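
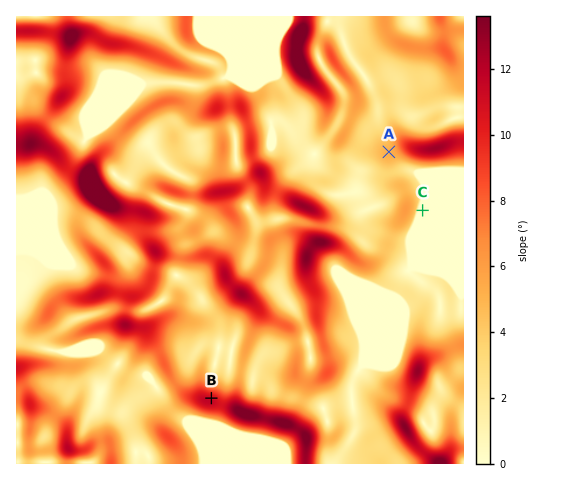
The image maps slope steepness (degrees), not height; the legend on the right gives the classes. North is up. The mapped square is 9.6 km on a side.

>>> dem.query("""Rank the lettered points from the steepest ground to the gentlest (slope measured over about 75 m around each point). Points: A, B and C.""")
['B', 'A', 'C']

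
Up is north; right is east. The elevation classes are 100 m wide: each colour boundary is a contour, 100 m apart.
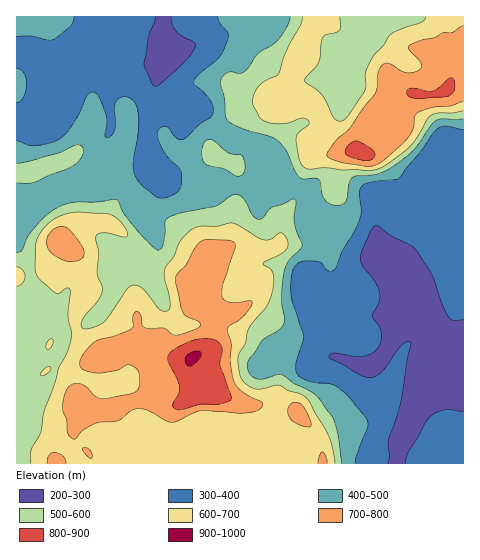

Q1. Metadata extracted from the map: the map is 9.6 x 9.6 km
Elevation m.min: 280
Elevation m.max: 910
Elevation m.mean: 510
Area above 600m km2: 31.7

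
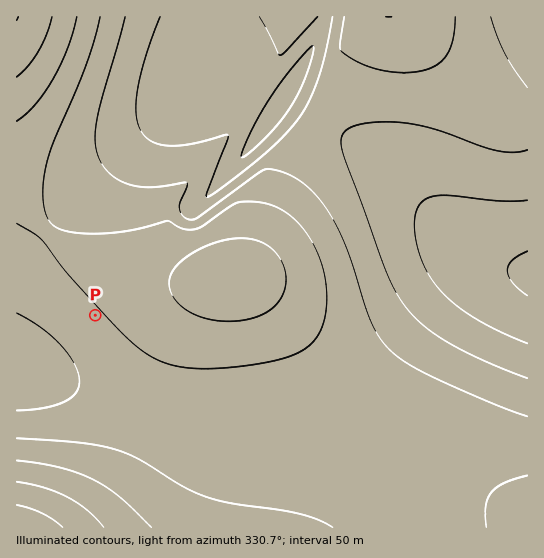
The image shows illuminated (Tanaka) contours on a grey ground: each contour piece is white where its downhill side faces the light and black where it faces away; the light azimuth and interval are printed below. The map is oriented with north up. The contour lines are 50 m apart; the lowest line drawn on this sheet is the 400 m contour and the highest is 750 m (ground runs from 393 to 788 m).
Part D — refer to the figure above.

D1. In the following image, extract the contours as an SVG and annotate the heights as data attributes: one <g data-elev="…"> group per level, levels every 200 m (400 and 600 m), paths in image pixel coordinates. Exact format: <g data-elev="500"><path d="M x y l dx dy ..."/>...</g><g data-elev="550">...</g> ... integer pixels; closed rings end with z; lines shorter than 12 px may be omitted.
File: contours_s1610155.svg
<g data-elev="400"><path d="M527 296l-15-14-4-7-1-5 2-5 4-5 14-9"/></g><g data-elev="600"><path d="M333 527l-15-7-19-6-68-11-26-7-23-10-45-28-24-9-35-7-61-4"/><path d="M527 475l-24 8-12 10-5 13 0 21"/><path d="M17 223l17 11 8 6 27 35 60 64 18 15 19 9 20 5 24 1 32-3 32-5 18-6 13-6 10-10 7-12 4-16 1-18-3-19-5-17-8-18-11-14-13-12-13-7-17-4-19 0-9 5-27 19-11 4-10-2-14-7-42 10-22 2-20 0-22-4-7-3-5-5-4-10-2-14 0-16 4-18 7-22 32-76 14-48"/></g>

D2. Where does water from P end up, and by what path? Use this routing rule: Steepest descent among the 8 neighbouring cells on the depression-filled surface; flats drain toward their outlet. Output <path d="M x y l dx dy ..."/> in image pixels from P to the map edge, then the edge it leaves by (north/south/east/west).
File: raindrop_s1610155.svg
<path d="M95 315l-49 50-29 0"/>
exit: west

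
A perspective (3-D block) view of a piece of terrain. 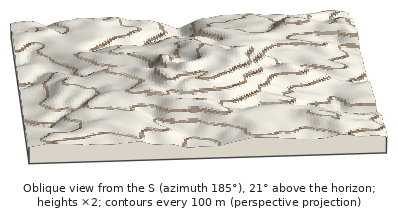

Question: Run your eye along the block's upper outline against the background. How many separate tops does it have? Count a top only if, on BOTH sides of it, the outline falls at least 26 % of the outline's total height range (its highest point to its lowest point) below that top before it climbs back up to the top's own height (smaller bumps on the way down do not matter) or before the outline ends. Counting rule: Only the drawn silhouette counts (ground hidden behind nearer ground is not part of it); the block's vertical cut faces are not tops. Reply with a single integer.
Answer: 0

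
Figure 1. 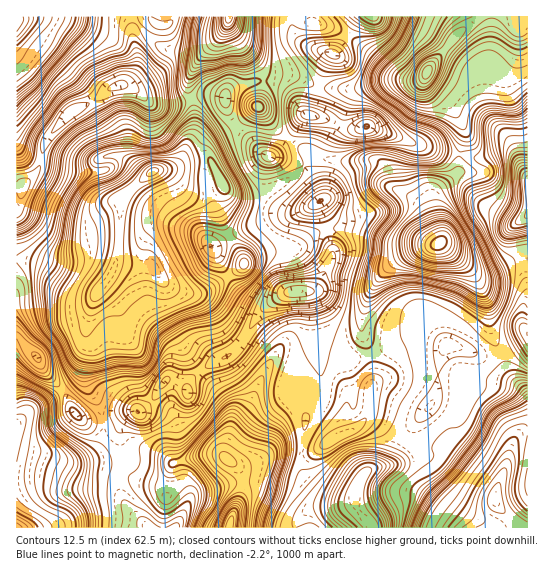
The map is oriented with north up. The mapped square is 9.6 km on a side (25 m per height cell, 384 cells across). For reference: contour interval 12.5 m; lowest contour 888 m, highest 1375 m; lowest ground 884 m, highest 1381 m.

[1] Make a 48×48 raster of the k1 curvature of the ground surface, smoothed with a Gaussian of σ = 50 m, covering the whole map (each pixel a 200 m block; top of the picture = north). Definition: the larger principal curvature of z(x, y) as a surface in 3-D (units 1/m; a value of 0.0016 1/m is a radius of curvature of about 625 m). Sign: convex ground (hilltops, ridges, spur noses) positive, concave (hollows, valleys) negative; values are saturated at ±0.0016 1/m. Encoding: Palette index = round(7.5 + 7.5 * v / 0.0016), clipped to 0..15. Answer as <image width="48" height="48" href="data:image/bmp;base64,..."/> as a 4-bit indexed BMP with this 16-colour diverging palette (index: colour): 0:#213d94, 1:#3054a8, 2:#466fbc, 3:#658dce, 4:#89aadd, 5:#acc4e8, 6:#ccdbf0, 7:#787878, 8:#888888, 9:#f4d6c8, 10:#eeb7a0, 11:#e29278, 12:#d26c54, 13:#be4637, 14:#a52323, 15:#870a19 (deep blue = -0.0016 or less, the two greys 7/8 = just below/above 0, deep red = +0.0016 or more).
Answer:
<image width="48" height="48" href="data:image/bmp;base64,Qk32BAAAAAAAAHYAAAAoAAAAMAAAADAAAAABAAQAAAAAAIAEAAATCwAAEwsAABAAAAAAAAAAlD0hAKhUMAC8b0YAzo1lAN2qiQDoxKwA8NvMAHh4eACIiIgAyNb0AKC37gB4kuIAVGzSADdGvgAjI6UAGQqHALqpqqiIiHqHi6/4p3eJqYh2WYrYiImIrHiJqqmIiIqoinz7qHd5p2eIi5naiImayHiIiZd3iJu4d3v9u4iIp2eJq4itl4m7hoiIiId4iZqadoq6vZiYmHeKupmb2Ym8doiIiId4iJqXd5mpnpeJmXeJq6iHrZiul3eImpiIh3rJeaqpjbd5mYZmeKl3e8iNuHiJvLmIh4rN7Kupm+mKuYdmiamHeMuLyHisypmIiJuYvbqJq9uJ3Ziby6iIiIypuYnKd4mIq6mGetuZmcqInO2qmYiIiHnJqpu2Z3qauYqYh624eKmHiZvJiIiIh3fLmqzHZXupdHiql4zIh4iHiJeqiId4iHi8ur3rdquZZanJeIvJl3iId5eKh4h3mHipq93MqbmKmbjHSZmquHeId5iKh4iHiHh2esiKmrh4iqaZiqh5uXeIiJiamIiIiIh3raZprLmGe8dpmpiIvIiIiIeJmYiIiIiJu4ZXrcy6rdmKqHd4nJiIeIeIiIiIiIiIq3dGrrq8zciZmHd3mriIiIiIeIiHeHeJuYl43ZiJnMZ4iImIiamIiIiYd4iHZ4ibp3ms2ph4isl3d4mYiauZmYmoeHiIiYirdpqsuJh4iby4eJmYiavLu5m4d3iIiHm6d6iKuKqIiJq8u6mIiYiYiqnKd3d4d4vpiYiKqKyId3iavLl5iHd2Vqndd3d3dp7piHiqqZy4d3mZu8uah1Z3ZZnPt2Z4it3amImoiYm5iIqZmJvdqHeJmqie7Kmaq8zamJmHeoeqiJqJiHnP3My6mIiMy8qZrM25iJiIipebiJmJl2a/yqq6l2h5ybzczMyImbmJq5eMmJmJhmjLqImbpml5yavMzcqKzLuHjJeMl4mJdnu3eJmau7qby7y87KmHeViojKeMl4mJd5uWeIiau5iIiqmb63i4VmaonLiLp4mZmqqoiImHeqmFWbia22a7iIiZm8u6t3iJmZrKmJmGVYqYi7mJymWMumiJiczN6neJmJzrmZqoZXms7rmKuXecuFh4h6qKz8mZl5/Jmru6iJmt2pvMu6vNlol3p6tWm//amM+HmauqqpiKmau6u7vbdsuIqt/bvM3bmft4dFqYq7zd25dnq4m7mNmKqrvty4jNqeiJdnqpqrzduYdmq6yZqshompiIqFR+usiJiby7qId3mZdlm9t3ibt4iaqZqZmMy5iZisuYmZhViJh4vNhmiZuoeHiruoeJ24ibzrhGeKpkeKu9yrlnq3i4ZoiLuVWKynad/phniJqpeLu6maurypiaiJmJmHeduIWMzKmKu6qqvKvJiJqrq8uYupdnZ3ef1oaJiZqrq7u92835iIiIm62nioZ2Z3iM94ZqiYmaqqmc2737h3iIiIvpeKmHl4mZ/riMuomph2aKu4r/l3d3iIjNl4q7uKyozsvMyYmXdVipipmv53d3mYeMuImrmduYrcubyHiIeKy6h7p5/IdnmqiJuqmJi7d4q7/bt3irzMu4d52HvsmJu7uoq6mIinh3m6/5p3iau6l0SH2omrupmQ=="/>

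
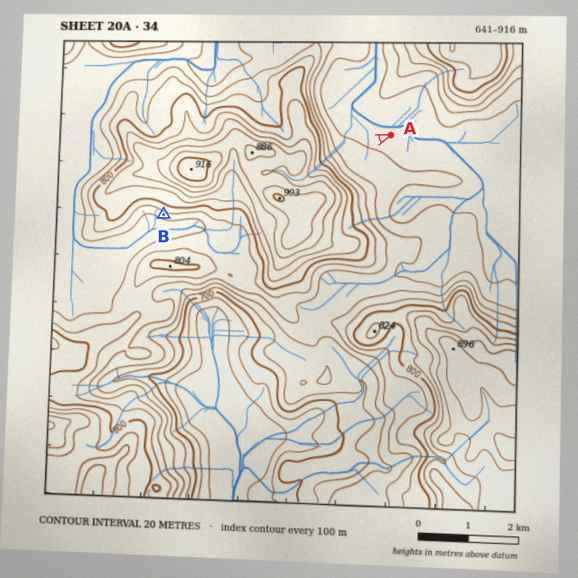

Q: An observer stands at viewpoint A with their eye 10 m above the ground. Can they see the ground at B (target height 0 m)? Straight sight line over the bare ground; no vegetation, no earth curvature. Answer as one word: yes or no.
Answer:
no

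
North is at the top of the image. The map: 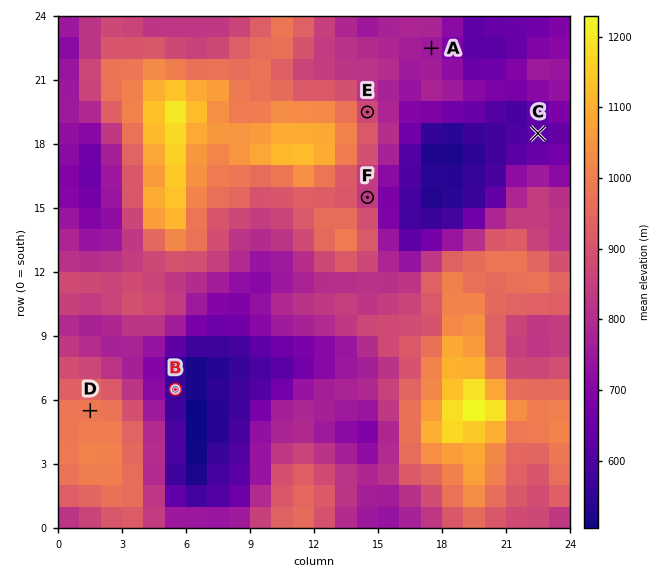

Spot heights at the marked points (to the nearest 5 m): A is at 750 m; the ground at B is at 565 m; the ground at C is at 625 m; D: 990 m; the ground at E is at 875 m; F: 840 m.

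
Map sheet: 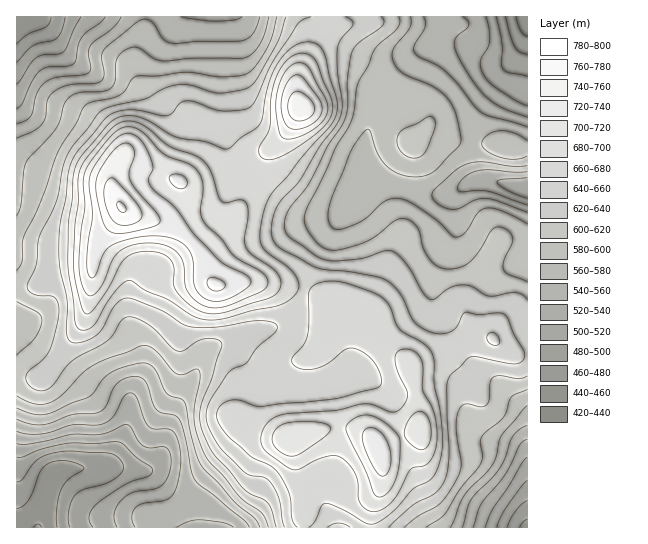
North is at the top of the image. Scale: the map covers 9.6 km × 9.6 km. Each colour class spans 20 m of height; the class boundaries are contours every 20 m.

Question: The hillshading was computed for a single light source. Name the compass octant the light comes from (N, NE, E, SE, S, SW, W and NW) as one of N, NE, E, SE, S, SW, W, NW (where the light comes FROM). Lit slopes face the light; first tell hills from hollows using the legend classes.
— SW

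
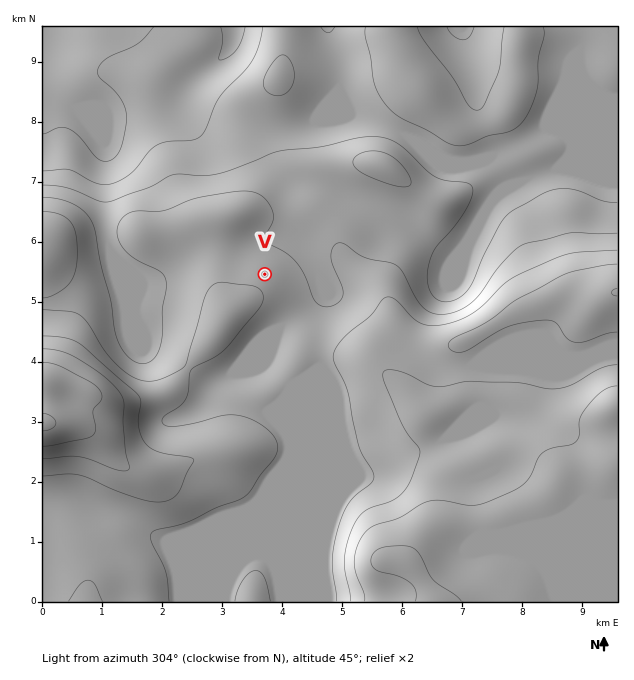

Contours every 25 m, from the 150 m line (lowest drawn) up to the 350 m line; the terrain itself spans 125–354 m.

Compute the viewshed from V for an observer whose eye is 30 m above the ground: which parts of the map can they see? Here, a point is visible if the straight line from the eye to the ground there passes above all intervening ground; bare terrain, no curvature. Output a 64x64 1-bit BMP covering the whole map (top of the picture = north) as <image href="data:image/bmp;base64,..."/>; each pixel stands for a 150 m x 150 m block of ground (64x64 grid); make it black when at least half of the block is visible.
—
<image width="64" height="64" href="data:image/bmp;base64,Qk0+AgAAAAAAAD4AAAAoAAAAQAAAAEAAAAABAAEAAAAAAAACAAATCwAAEwsAAAIAAAAAAAAA////AAAAAAAAAAH/4AAAAAAAAf/AAAAAAAAA/8AAAAAAAAB/4AAAAAAAAH/4AAAAAAAAP/+AAAAAAAA//8AAAAAAAD//wAAAAAAAP//gAAAAAAA////gAAAAAD////wAAAAAP////wAAAAA/////gAAOAD///A+AAD8AH//+D84Af4Af//8P/wD/+B//4H//Af////+AP/8D/////4Af/j//////gA/8//H////AD/7B8f////Af/8P5/////D//R////////x9//x/////wB//AD////4AB/4AH///8AAD/gAf///wAAP+AB////AAA/4AP////AAD/gA7//w/AEP+AD///A/AY/8Af//4B/Dz/4B///gD/vv/gH//+AH////g///4Af////j///gB////////+AH///7////8A///+P////4D//vw/////+f/x/B/////4//B4Hf////h/4HgAD///+D/gMAAB///4H+AAAAB//+AHwAAAAD//gAPAAAAAf/8AAf8AAAB//AAB/wAAAH/wAA//AAAAwAAAH/8AAADAAAA+PwAAAeAAADz/AAAD+AAAOP8AAAf8AAA4fwAAB//f4Dh/AAAH///gGD8AAAH//+AYHwAAAP//wBgPAAAAP/+AHAcAAAA//4AcBwAAADn/ABwDAABgOf8AHAMAAPA5/gAcAQ=="/>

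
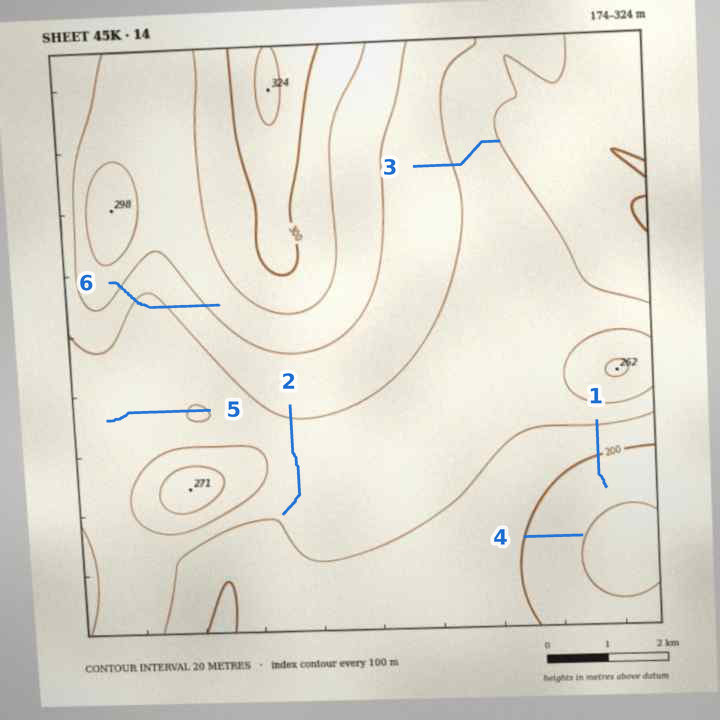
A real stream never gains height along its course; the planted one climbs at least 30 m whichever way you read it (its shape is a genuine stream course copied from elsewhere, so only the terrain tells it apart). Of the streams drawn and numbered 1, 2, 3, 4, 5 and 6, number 6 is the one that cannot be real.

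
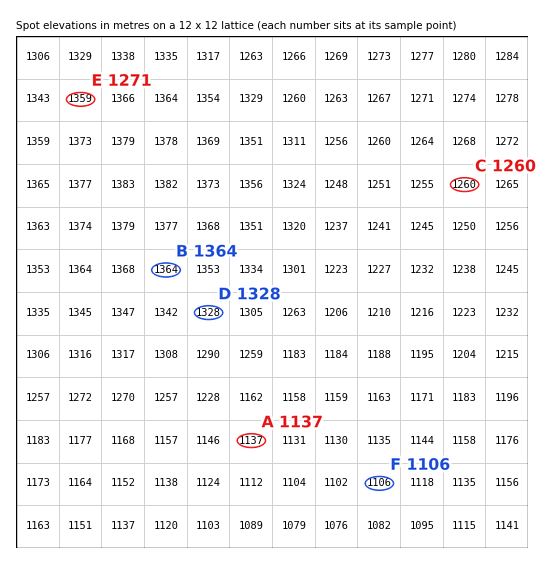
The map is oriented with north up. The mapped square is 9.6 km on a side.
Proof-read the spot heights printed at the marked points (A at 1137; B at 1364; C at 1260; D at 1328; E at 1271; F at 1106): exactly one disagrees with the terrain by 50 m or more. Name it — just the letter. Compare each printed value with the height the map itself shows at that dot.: E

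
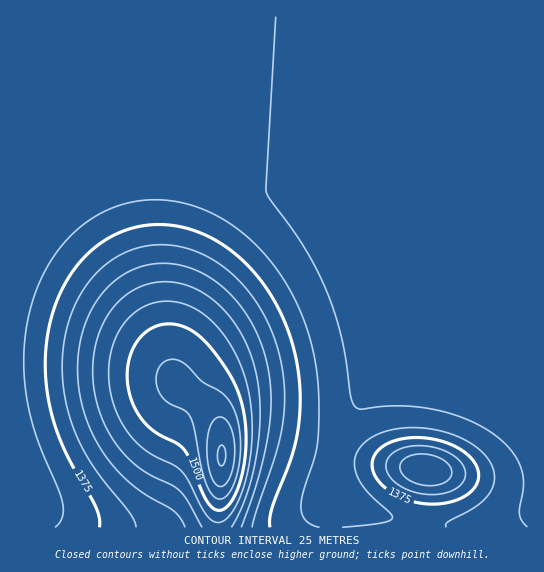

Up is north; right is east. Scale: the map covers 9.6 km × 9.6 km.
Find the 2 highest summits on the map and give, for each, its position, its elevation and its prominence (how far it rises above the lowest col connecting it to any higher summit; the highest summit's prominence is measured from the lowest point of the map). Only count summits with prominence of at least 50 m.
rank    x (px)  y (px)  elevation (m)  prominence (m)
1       222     455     1578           261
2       426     470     1449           99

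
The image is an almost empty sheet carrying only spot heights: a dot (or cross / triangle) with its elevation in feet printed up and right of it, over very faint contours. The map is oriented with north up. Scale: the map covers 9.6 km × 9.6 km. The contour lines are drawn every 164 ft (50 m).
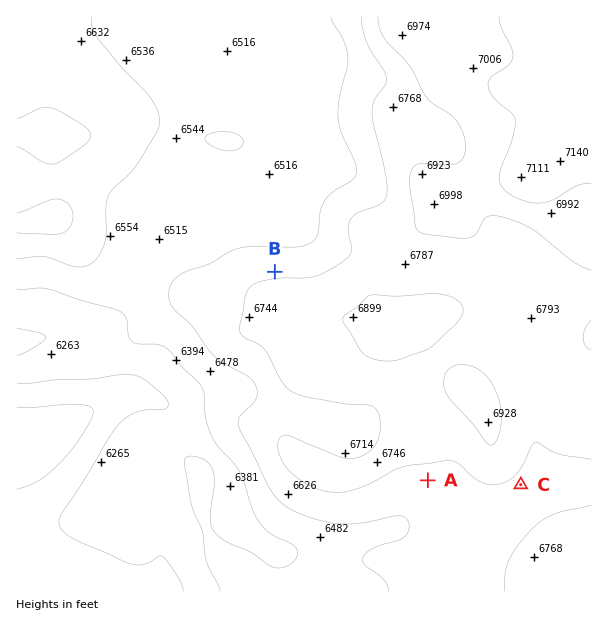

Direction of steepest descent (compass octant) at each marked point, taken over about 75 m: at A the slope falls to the S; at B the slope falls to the N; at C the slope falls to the SE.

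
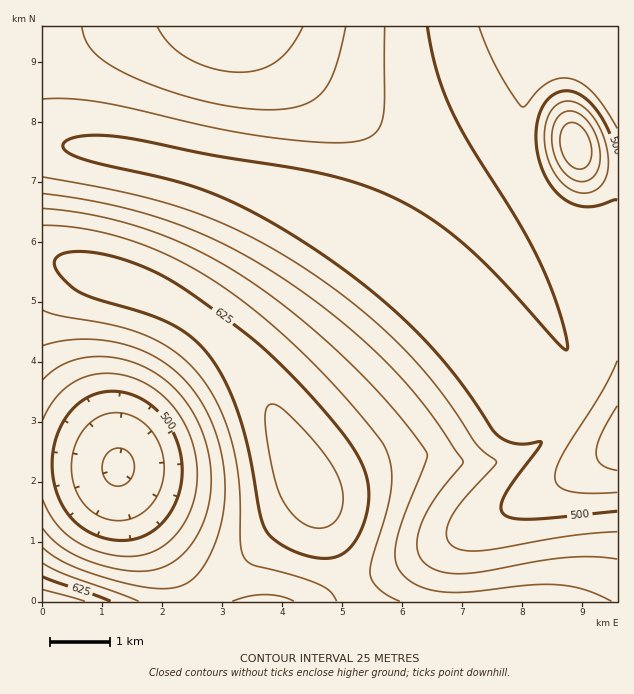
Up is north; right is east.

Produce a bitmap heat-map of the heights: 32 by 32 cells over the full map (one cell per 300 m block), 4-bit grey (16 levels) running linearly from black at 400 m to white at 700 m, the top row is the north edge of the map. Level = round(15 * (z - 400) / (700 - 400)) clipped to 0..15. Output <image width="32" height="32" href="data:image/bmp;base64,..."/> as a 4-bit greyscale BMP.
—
<image width="32" height="32" href="data:image/bmp;base64,Qk12AgAAAAAAAHYAAAAoAAAAIAAAACAAAAABAAQAAAAAAAACAAATCwAAEwsAABAAAAAAAAAAAAAAABEREQAiIiIAMzMzAERERABVVVUAZmZmAHd3dwCIiIgAmZmZAKqqqgC7u7sAzMzMAN3d3QDu7u4A////ANy7qZmZmZmaqqqZmZmZmZm6mIiImZqqqrqpiIiIiIiImHdmd4mqq7u7qYd3d3d3h4ZlVWeJqrzMy6mHZmZmZnd1RERWeJu83cy5h2ZVVVVWZUMzRWibzd3cuph2ZVRERFQzM0Vom83d3LqYd2VURDNUMiM1aJvN3cy6mYd2VUMyVDMzRWirzdzLqpmHZlVDMlRDM0V5rN3cu6mYdlVVVDJlRERWibzdy7qZiHZURFVDdlVVZ5q8zMuqmIdlVERVQ3dmZ3irzMy6qYh2VUREVVSId4iau8y7qpiHZlRERVVUmZmZq7zLuqmIdmVERFVVVKqqq7vMu6mYh2ZURERVVVSru7vMu7qZh3ZVRERFVVVEu7zMy7qpiHdlVEREVVVVRLvMy7upmIdmVURERVVVVUS7u7qpmId2VURERFVVVVREqqqpmId2ZVREREVVVVVURJmZiHdmZVVERERVVVVVRFWId3ZmVVVEREVVVVVVVFZlZmZVVVVVVVVVVWZVVVVndlVVVVVVVVVWZmZmVVVFeZZVVVVVVWZmZmZmZlVURYqWVVVWZmZ3d3d3ZmZVVEWJdWZmZnd3eIh3d2ZlVUREZ1N3d3d4iIiIiHdmZVVERFVDd3eIiJmZmIh3ZmVURDMzM3d4iImZmZmIh3ZlVEQzMzN3iIiZmamZmId2VVRDMzMz"/>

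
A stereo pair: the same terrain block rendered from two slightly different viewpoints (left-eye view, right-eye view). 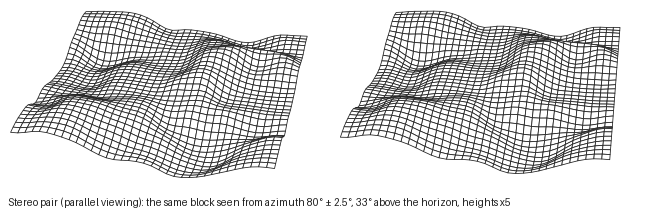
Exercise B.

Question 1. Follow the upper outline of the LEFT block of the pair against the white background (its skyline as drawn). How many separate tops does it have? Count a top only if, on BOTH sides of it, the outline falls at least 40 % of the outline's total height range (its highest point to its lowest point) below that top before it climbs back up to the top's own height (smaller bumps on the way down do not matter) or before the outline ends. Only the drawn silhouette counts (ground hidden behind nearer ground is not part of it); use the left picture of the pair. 0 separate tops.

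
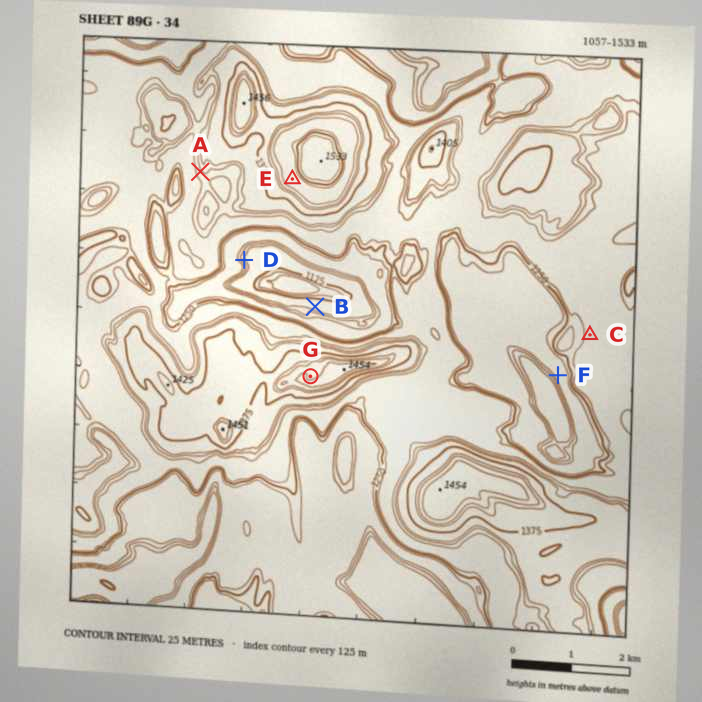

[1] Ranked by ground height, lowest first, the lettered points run B C A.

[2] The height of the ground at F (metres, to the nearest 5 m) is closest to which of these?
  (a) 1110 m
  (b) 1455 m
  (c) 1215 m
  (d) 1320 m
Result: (c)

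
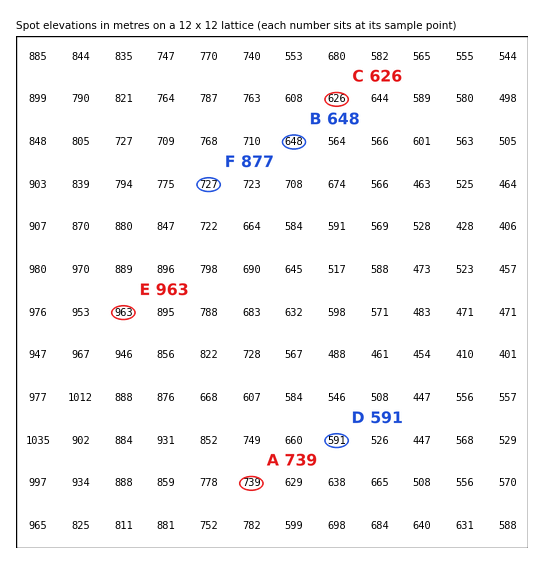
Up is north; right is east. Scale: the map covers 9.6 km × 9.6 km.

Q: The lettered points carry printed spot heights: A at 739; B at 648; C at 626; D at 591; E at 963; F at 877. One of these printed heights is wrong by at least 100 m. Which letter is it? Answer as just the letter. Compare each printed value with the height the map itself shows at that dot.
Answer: F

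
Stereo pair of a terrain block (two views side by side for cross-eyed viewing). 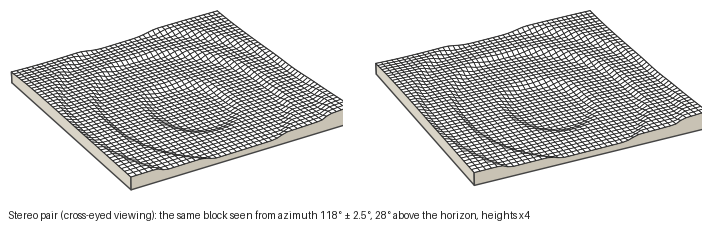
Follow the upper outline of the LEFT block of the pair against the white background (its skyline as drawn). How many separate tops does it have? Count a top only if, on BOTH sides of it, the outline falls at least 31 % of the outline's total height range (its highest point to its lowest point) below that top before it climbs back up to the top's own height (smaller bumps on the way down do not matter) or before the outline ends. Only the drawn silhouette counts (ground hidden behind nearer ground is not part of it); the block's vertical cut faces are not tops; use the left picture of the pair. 1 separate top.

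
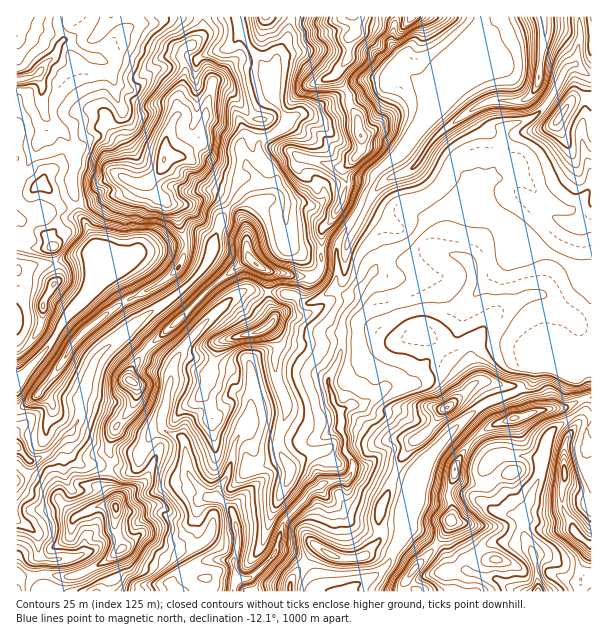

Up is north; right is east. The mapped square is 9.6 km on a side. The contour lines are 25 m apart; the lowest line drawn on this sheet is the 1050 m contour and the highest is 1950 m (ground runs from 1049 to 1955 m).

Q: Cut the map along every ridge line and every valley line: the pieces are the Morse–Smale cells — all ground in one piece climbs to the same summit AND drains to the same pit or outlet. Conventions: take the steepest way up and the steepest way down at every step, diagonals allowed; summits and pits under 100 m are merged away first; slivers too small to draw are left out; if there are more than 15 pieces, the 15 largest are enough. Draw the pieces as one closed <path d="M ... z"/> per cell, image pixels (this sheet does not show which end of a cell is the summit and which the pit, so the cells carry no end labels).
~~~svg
<path d="M480 16l-242 1 3 15 25 37 8 20 0 10 14 21-6 8-11 7 5 9 23 13 45 11-1 5 3 7 0 9-3 11-11 19-10 11-1 40 16 2 1-30 22-33 14-35 21-16 19-23 36-36 30-72z"/><path d="M185 355l-7 1-6 13-9 44 0 16 8 5 8 2 5 5 4 33 20 23-10 7 0 38 7 15 7 3-11 2-18 9-11 11 0 3 4 7 78 0-1-7-5-6 28-27 7-30 6-7 25-27 12-6 21-2 5-7 2-8-10-15 0-15-4-7 0-18-6-6-6-26-4-2-30 0-37 10-4 3-1 3 0-21-3-5-4-2-8 3-10 0z"/><path d="M591 16l-110 1-1 10-30 72-36 36-11 15-29 24-14 35-17 24-6 13 0 32-3 7 1 5 9 5 13-1 22-33 10-8 18-9 25-28 26-17 6 0 15-6 5-5 3-11 9-12 6-18 2-18 8-5 22-8 13-12 20-37 8-3 10 9 7 2z"/><path d="M519 230l-5 7 0 9-6 14-44 45-7 28-13 15-18 15-10 17-11 6-18 0-24 18-10 0-13 7 0 17 4 7 0 15 6 8 4 10 18-4 45 17 9-19 36-41 24-18 30-11 12-7 4-5 2-15 2-3 41-17-14-7-4-6 9-23 16-22-2-6-9-15-40-20z"/><path d="M221 84l-8 0-2 3 0 6-5 11 0 9-4 12 0 16-4 4-18 12-13 0-7 14-13 11-15 0-10 12-9 0-17 8-18 4 1 9 6 7 9 20 0 43-4 8-26 27-16 28-32 33 1 28 13-7 12-12 13-16 17-29 35-32 18-12 31-15 17-12 4-6 14 10 3 0 12-14 6-13 2-12 8-21 4-8 16-18 14-9 2-4-11-14 13-9-1-13 12-8-6-13-2-2-11-2-20-26z"/><path d="M467 199l-9 0-26 17-25 28-26 15-20 28-5 15-13 16-1 33-14 29 6 24 7 6 12-6 10 0 24-18 18 0 8-2 13-21 18-15 13-15 7-28 47-50 3-18 4-7-1-3-14-11z"/><path d="M461 427l-5 0-26 29-13 25-39-15-9-2-7 4-9 0-1 5-5 7-21 2-12 6-31 34-6 26-5 9-24 22 6 12 162 1-7-7-1-7 28-32 15-24 1-15-4-13 6-17 2-12 7-13 11-12z"/><path d="M201 16l-72 0-2 11-11 9-7 12-10 10-10-2-23-16-3 0-3 4-5 12-15 15-2 6 4 6 0 19 2 12 10 12 12 8 8 15 0 21-2 12 4 21 2 2 18-3 17-8 9 0 10-12 15 0 16-15 3-29 6-16 6-8 0-18 8-22-5-21 4-5 7-4 8-8 4-9z"/><path d="M162 428l-11 6-13 31-6 5-7 2-12-4-4 0-1 18 7 14 0 28 7 20-20 16-25 12-15 1-21-3-11 3-13 0 0 15 157 0-2-10 11-11 18-9 11-2-7-3-7-15 0-38 10-7-20-23-4-33-5-5-8-2z"/><path d="M474 440l-6 6-12 19-2 12-6 17 4 13-1 15-15 24-26 27-2 9 9 10 120 0 1-13-3-21-12-25 0-18 15-33 4-21-2-3-16-2-23 0-7 2z"/><path d="M336 290l-4 0-20 12-9 0-9-7-16-3-33-2-9 5-18 15-22 22-16 22 26 6 21 7 10 0 8-3 4 2 3 5 0 21 1-3 4-3 37-10 26-2 9 5 13-28 1-33 15-21-1-3-13 1z"/><path d="M585 410l-13 6-22 18-4 12-5 27-18 42 0 18 12 25 4 34 53-1 0-174z"/><path d="M128 16l-112 1 0 142 6 15 13 12 9 0 10 9 8 13 16-4-6-22 2-12 0-21-8-15-12-8-10-12-2-12 0-19-4-9 6-9 11-9 5-12 3-4 3 0 23 16 10 2 10-10 7-12 11-9z"/><path d="M575 64l-10 5-12 26-19 21-22 8-8 5-2 18-6 18-9 12-2 9 12-8 22 0 8 4 16 17 20 11 12-2 13-15 4-1 0-115z"/><path d="M77 205l-16 4-3 6-2 13-6 8 1 11-18 1-10-2-7 0 1 134 31-32 16-28 26-27 4-8 0-43-9-20-6-7z"/>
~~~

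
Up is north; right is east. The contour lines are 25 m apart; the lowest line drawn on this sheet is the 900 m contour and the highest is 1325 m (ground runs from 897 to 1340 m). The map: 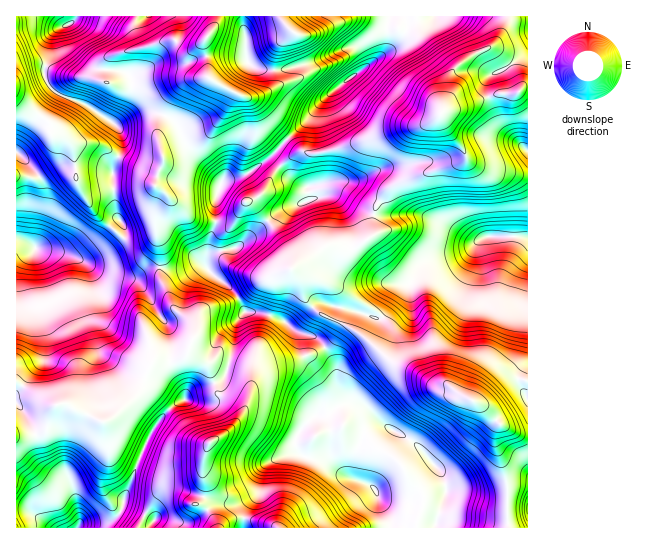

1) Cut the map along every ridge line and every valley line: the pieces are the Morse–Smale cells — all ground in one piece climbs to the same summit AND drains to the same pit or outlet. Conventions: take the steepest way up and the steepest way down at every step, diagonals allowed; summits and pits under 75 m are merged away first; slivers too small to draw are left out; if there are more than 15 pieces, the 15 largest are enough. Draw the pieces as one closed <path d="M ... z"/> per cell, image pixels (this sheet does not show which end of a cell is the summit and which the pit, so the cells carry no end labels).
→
<path d="M507 16l-102 0 2 14-6 9-10 10-60 43-14 14-6 11-23 21 9 10 7 3-10 4-11 8-11 12-8 16-9 8-6 2 10 8 26 36 7 14 1 9 32-21 8-2 6 3 14 0 8-4 12-10 0-20 4-11 10-14 32-14 40-12 6-5-4-12-13-16-7-13 2-11 6-12 2-19 8-11 14-9 18-8 8-8 8-14z"/><path d="M527 87l-5 1-5 5-19 0-55 18-2 6 7 13 13 16 4 12-6 5-40 12-32 14-10 14-4 11 0 20-12 10-8 4-24-3-34 20-3 4 11 13 4 19 6 6 5-4 7 0 53 16 9-8 14-24 8-3 12-18 6-5 38-9 14-12 10-4 38 1z"/><path d="M19 239l-3 0 1 144 36 22 14-1 34 17 5 0 30-26 18-35 19 1 9-4 6-6 7-14-2-12-21-19-12-28-1-10-10 0-15 9-21-2-11-3-29-16-35-7z"/><path d="M242 16l-225 0-1 13 6 0 8-2 20 2 7-1-5 7-1 19-7 15 4 16 9 8 30 12 24 16 9 9 3 16-4 11 24 11 16 3 4-6 0-11-6-21 14-34 15-18 23-4 18 12 19 8 13-1 14-10 2-15-18-3-10-9z"/><path d="M513 236l-24 0-10 4-14 12-38 9-6 5-8 14-12 7-14 24-9 8-53-16-7 0-5 4 6 6 39 19 32 28 28 13 16 12 16 2 17 12 11 4 5-2 26-22 19 0 0-141z"/><path d="M314 308l-15 15-8 4 10 6 12 3 8 6 15 24 0 17 5 12 6 6 19 7 19 17 29 18 27 30 6 17-10 27-1 10 71 1 1-38-13-52 4-16-21-19-16-7-12-9-13 0-19-14-24-10-36-31-39-19z"/><path d="M189 351l-7 6-9 4-19-1-18 35-30 26-5 0-34-17-9 0-5 3-5 18-6 7-19 5-6-1-1 73 13 2 24 17 97 0 3-6-2-3-28-14 18-52 12-24 17-21 15-8 6-9 24-9-7-17-17-10z"/><path d="M259 312l-14 0-8 9-4 26-5 18 3 3 12 3 6 6 2 16-3 10-13 22-9 8-18 12-5 16 2 26-2 12-4 4 9 7 9 18 4 0 12-9 11-2 3-10 13-16 4-24 11-8 14-6 10 0-3-6 0-9 5-9 12-12 16-4 10-8 13-2-11-8-5-12 0-17-18-27-25-10-8-8-8-4z"/><path d="M209 77l-23 4-7 8-12 18-2 8-8 18 6 21 0 11-6 9-2 12 10 6 3 5-12 18 5 53 16 1 12-2 6-4 10 2 6-30 5-12 0-25 5-15 4-3 18-4 11-7 15-10 18-20-34-39-26-11z"/><path d="M355 404l-12 0-14 9-16 4-12 12-5 9 1 13 9 6 20 3 17 15 30 12 6 14 10 16 2 11 44 0 12-38-6-17-27-30-29-18-19-17z"/><path d="M287 139l-18 20-15 10-11 7-18 4-4 3-5 15 0 25-7 18-4 25 9 10 11 7 11 11 10 18 19 1 20 8 5 6 4 0 19-20-9-12-4-18-8-8 0-10-7-14-26-36-10-8 6-2 9-8 8-16 11-12 11-8 10-4-7-3z"/><path d="M17 99l-1 52 19 19 8 15 0 9-8 29-2 22 5 4 41 8 18-13 22-23-4-12-3-36 1-8 6-8-17-12-11-2-13 1-17-9-10-2 0-7-6-7-20-12z"/><path d="M214 383l-23 8-6 9-15 8-17 21-12 24-18 52 28 14 2 2-2 4 0 3 65-1 0-4-8-13-9-7 4-4 2-12-2-26 5-16 18-12 9-8 6-10 0-8-8-7-14-5z"/><path d="M299 453l-10 0-19 8-6 6-4 24-13 16-3 7 2 5 24 5 7 4 114-1-2-10-10-16-6-14-30-12-17-15-15-1z"/><path d="M121 157l-5 2-4 11 3 39 4 12-34 34-9 3 26 14 32 5 15-9 11-1 0-21-4-15 0-16 12-18-3-5-10-6 3-15-15-3z"/>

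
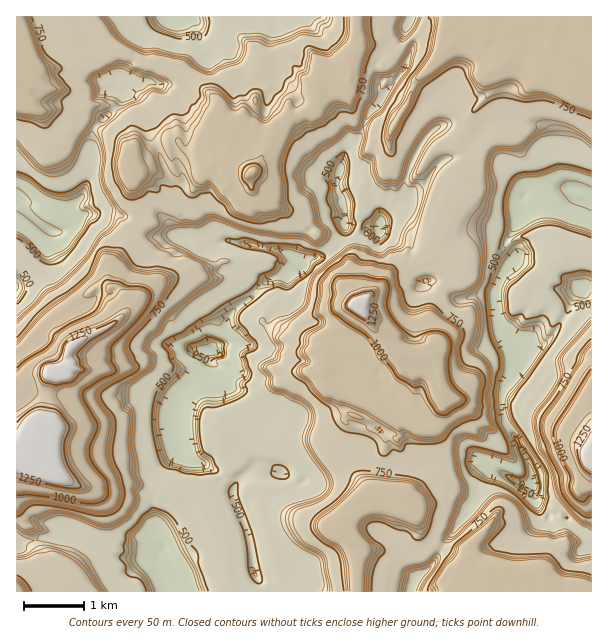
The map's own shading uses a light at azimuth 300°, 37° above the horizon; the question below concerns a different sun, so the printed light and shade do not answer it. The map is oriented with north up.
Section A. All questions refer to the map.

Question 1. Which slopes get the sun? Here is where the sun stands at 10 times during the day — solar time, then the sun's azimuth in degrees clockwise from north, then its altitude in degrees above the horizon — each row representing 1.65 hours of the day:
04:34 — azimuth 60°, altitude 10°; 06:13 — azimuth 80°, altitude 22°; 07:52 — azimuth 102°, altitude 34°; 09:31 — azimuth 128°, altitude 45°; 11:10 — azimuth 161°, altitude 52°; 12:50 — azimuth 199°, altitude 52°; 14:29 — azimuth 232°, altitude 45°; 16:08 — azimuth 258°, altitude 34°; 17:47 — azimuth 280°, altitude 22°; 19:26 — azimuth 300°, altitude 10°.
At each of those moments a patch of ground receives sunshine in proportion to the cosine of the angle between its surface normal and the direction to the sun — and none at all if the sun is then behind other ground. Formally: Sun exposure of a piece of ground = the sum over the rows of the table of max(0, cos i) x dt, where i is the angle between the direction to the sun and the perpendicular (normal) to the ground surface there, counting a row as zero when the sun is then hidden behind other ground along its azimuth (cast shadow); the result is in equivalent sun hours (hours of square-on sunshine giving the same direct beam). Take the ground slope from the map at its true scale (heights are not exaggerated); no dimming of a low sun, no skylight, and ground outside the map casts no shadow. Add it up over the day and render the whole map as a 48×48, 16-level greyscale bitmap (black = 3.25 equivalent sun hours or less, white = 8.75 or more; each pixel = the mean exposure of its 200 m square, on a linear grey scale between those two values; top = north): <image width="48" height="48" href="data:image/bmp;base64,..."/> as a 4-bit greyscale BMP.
<image width="48" height="48" href="data:image/bmp;base64,Qk32BAAAAAAAAHYAAAAoAAAAMAAAADAAAAABAAQAAAAAAIAEAAATCwAAEwsAABAAAAAAAAAAAAAAABEREQAiIiIAMzMzAERERABVVVUAZmZmAHd3dwCIiIgAmZmZAKqqqgC7u7sAzMzMAN3d3QDu7u4A////AIvv7qneycy73dy93MvM7M1lrv/////+7c7+7J3re9y87dnN3MzM7M6FSu/////mRp3uuM7bvdy97tvdzMzN/s3sV7/up3l5dpdkfO7tvczd7tzczd3O/b3t2o7UaqrOue283e7svMvu7uzM3t3v1Z3e2AXcvKVHjdmszM3duqzu7t3d3b3/2s3eyyBavHaZvMy7u83dy73e7s3trLbO/u//26Q2jDC7zdu6vN3cvcze7c7dtkZr///+u8plgACbzszM3ey7vMzu7t3d3Minvu7pntmXAACc3t3vyciqq8ypvtzLvczthlVp7sUAAiaLzv/+m4mcvGI0rd3e7M3u7e7/77RJuQic3u/+vKu8vIqb3d3t287u7u7u7qeKsTq8zu/+zcy7qZqL3d3dyt7u7u3N3cu6cHnNy9/+3Ny7qKp73d3dyp7v/u7e/szaBJm92n3rnZmrqap63d3d267uze7t7dzXBWaZ67eJ64epy7uTRr3czN7t7u7c3t3IBWNIvu7u67vczLy5ljvMzd3u7u7c36jKIHZIjt3t3cvM3cy7q4is3d7u7t3d7ovLcSlompu+6sy7zdu6iqqtys7u7M3//aRqpgebiWVX3MypqrhgBYl1y97u3N7//rloqHKqnMlZzt3Kupual4O6ys7tzO647ru6eqiHh323Zq3czNzcu6zMy3zdze2FRavZiszbenfbZofNzM3d2pzKa6rd3tiL2VvYeu7u2GZs6mzO3M3d7mnMlazN7KlgN6u2Xe/+q4d0nsvO3Mzd3uqsqaq4i8uZrcq2Xe7rd81kV8uFbNze3e9xB6q9ppqajv7aN+/tze/JZ6zbZnztrf/YclVlZ4mu7//ckm7+3f02lp63vd2lre7rhlInVDvv//7cyW3//9V2eIaN7HRr3IRTq6tiRCS+/+7L267u7jm6iInu6ozd3NzMzM3GtQrN/+7M1a7u2drPyKiu/d3czMze7ueAuGqb7/7d2DNlWb7uzLy+7e7tzd3t3dqFzZy67//+ysy93N7dydzu7d3sze/+u6pmzu3K3//9yrztze3duaze3d3svu/uunto3d7bv//tyszd3c3uzKvf7t3v/t7tqptWy96Ovv/8zLzd7d3uyorf7M7v/9i+vcyGuu+H6d77ve3Mzd7/2Hq+2+/v/+7vzNzLre7Tz+/8vd3d3u//65uqrO7f/u7v3N3Ket3aTO7/7szN3e7+7rrZvKu+/v7u7t7rmJ3Npc/+7tzu7t3u3tSu7smr7uxK7+3dsFrL3e/u7u7u7f7N7tx1zu7K7Fq4zO/dxRW7vd3e7u3M3v/+3qa6Z67bl7q8nf//2UOczdze7e3e///ovpvNyc7tvu7tvO//2oRtzLvu7v/////L3ty83v/ESd/+2L//28kX7Lrv//////577v/uuoV96H7u67i+7LxHv97/7/7///yd7v/Fac7u/bunvpdr7LyKrv/////+/+qu//167GVX79ichVq66rsLrv///////9nf/+m+6b7L7+7u7se7691ovf///////w=="/>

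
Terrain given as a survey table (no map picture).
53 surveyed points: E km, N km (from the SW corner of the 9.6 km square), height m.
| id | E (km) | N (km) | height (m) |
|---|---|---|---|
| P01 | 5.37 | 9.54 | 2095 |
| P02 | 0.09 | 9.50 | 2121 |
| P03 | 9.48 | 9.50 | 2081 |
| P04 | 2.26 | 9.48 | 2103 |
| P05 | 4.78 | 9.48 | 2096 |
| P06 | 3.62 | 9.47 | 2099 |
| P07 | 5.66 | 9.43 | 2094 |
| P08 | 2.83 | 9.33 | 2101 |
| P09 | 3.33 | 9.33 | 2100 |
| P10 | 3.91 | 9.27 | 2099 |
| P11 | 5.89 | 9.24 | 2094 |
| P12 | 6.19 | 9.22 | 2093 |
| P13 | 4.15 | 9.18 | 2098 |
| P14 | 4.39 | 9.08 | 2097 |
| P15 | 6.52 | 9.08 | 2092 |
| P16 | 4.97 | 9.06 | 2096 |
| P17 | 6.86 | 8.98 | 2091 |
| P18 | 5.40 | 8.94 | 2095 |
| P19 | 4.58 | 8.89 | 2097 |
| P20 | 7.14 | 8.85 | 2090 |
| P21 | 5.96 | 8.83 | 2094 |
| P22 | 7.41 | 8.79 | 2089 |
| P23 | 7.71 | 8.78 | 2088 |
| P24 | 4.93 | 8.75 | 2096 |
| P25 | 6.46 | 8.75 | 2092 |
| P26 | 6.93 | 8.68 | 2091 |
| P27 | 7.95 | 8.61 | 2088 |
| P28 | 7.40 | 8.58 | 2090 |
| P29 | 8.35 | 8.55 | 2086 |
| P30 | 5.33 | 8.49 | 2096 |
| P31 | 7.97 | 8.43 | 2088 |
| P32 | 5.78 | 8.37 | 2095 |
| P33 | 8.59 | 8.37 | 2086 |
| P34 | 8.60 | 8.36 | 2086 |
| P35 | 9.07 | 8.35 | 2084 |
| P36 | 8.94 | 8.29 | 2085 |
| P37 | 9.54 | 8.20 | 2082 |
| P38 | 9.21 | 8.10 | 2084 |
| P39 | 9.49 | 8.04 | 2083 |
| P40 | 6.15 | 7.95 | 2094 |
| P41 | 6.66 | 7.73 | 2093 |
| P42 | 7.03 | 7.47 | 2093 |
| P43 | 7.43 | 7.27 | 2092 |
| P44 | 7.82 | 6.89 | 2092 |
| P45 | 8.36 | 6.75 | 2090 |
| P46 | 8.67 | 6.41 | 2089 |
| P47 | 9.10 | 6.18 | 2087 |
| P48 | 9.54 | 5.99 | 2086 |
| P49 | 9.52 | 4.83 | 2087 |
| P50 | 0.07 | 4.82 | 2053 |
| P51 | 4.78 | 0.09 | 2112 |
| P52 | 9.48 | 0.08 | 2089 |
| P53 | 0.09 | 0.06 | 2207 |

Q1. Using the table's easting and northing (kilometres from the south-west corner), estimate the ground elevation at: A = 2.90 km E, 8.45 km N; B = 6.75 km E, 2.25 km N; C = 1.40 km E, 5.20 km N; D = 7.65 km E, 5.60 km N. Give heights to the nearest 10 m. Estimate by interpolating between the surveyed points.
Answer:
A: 2100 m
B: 2100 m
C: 2080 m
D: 2100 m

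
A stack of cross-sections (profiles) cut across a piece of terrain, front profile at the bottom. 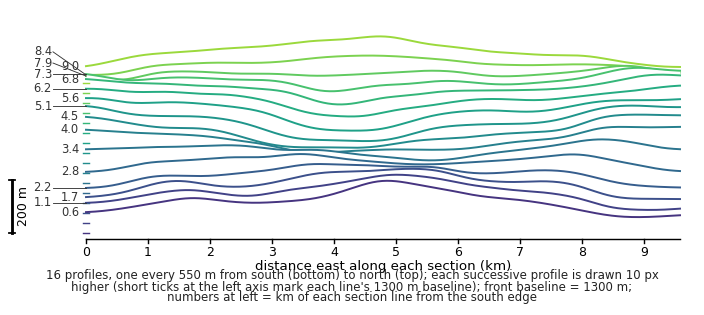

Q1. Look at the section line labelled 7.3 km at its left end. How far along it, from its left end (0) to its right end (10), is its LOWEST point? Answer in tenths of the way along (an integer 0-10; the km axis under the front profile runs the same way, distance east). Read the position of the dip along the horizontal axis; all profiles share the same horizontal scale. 4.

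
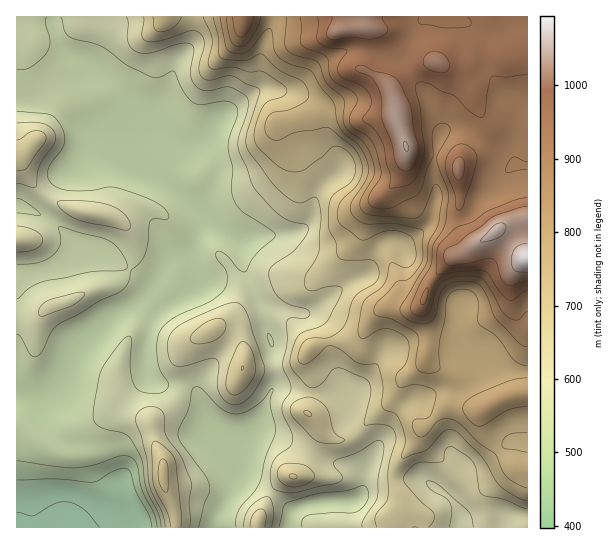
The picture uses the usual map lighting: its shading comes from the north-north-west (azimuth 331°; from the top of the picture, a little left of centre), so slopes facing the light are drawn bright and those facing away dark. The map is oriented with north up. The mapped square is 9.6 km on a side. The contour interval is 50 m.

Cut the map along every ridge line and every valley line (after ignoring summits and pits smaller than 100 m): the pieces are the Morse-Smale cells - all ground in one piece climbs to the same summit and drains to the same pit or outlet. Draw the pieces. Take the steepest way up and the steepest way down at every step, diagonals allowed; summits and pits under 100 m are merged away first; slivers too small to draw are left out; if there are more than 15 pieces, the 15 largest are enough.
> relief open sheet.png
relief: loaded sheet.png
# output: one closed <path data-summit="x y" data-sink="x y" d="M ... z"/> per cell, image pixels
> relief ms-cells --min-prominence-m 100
<path data-summit="527 259" data-sink="69 527" d="M458 128l-12 1-6 6-3 7-4 20 3 40-4 16-7 11-24 18-8-6-10 3-7 7-7 19-6 7-14 6-36 28-7 2-13-2-30 0 2 16 8 24 2 34-16 36-19 24 1 8-8 20-1 16-17 33-1 6 314-1 0-361-13-1-8-9-25-13-16-12z"/><path data-summit="406 147" data-sink="69 527" d="M527 16l-255 1 0 6-11 28-1 28-4 11 17-1 10 8 14 48 12 18 18 19-10 11-6 25-10 13-12 4-31 1-18 5 3 8 1 21 19 41 30 0 8 2 12-2 36-28 14-6 6-7 7-19 7-7 10-3 8 6 24-18 7-11 4-16-3-40 4-20 3-7 6-6 17 0 19 14 25 13 8 9 13 0z"/><path data-summit="34 142" data-sink="69 527" d="M97 71l-19 8-16 2-27 18-19 0 1 297 22 1 16-9 9-10 11-25 10-12 26-24 34-20 10-11 16-27 20-2 4-16 9-19-11-15-16-15-38-27 0-10 5-13 0-11-7-18-13-19z"/><path data-summit="163 474" data-sink="69 527" d="M145 299l-34 18-34 32-16 33-20 15-1 5 3 13 5 14 11 12 14 4 17 2 11 8 8 20 14 10 10 43 80 0 18-35 1-15 8-19 1-10-7-9-13-7-10-10-17-34-8-4-28-1-9-6-4-9 0-26 7-26 8-8z"/><path data-summit="527 259" data-sink="69 527" d="M273 89l-16 2-15 9-26 23-8 14-6 4-12 4-11 0-17-6-12-2-7 6-4 12 0 10 38 27 16 15 11 15-9 19-4 16-20 2-16 27-12 12 15 10 4 0 21-12 16-13 35-20 6-8 1-15 17-4 31-1 12-4 7-8 7-25 12-16-18-19-12-18-8-22-5-24-7-8z"/><path data-summit="242 369" data-sink="69 527" d="M242 248l-3 10-5 5-79 49-7 17-3 14 0 26 4 9 9 6 28 1 8 4 17 34 10 10 13 7 5 5 20-24 16-36-3-42-7-16-4-21-17-36z"/><path data-summit="527 259" data-sink="69 527" d="M193 16l-176 0-1 82 6 2 13-1 27-18 16-2 19-8 14 10 22 25 7 13 5 20 2-14 21-34 7-25 17-25z"/><path data-summit="527 259" data-sink="69 527" d="M41 396l-25 1 0 130 115 1 1-6-9-37-14-10-8-20-6-6-12-4-21-2-11-10-8-18z"/><path data-summit="243 17" data-sink="69 527" d="M271 16l-77 0-2 25-17 25-7 25-21 34-3 16 6-4 7 0 22 8 11 0 12-4 6-4 8-14 10-10 28-21 5-6 1-28 12-35z"/>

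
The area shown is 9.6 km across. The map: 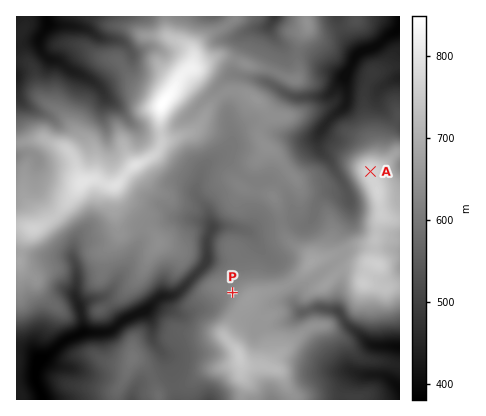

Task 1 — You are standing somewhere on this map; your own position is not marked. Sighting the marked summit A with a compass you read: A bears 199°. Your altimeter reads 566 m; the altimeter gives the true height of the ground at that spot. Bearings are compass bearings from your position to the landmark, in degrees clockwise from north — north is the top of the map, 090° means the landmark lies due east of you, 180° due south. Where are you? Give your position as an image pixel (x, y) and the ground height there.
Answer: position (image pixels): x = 384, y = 133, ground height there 566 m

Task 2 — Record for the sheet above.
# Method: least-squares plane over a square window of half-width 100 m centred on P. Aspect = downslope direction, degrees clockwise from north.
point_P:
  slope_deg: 5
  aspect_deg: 293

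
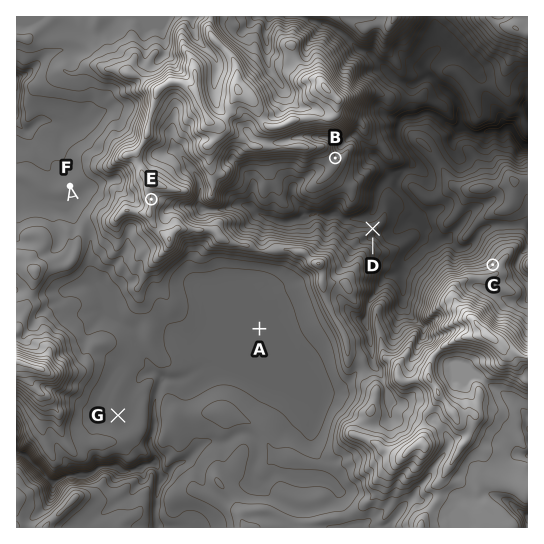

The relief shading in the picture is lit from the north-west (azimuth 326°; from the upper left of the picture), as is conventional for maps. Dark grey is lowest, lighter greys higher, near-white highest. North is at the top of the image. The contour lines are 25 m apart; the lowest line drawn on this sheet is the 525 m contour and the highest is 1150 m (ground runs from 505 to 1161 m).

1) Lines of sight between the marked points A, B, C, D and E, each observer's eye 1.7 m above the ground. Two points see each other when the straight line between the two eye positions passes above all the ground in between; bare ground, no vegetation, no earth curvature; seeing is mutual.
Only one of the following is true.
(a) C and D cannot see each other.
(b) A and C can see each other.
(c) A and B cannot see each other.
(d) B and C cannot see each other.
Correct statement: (c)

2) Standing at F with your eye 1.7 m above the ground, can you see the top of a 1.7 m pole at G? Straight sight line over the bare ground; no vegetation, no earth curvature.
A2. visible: false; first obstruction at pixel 76 214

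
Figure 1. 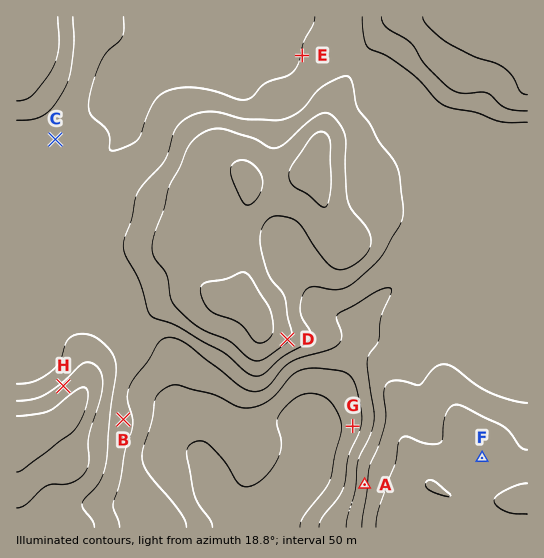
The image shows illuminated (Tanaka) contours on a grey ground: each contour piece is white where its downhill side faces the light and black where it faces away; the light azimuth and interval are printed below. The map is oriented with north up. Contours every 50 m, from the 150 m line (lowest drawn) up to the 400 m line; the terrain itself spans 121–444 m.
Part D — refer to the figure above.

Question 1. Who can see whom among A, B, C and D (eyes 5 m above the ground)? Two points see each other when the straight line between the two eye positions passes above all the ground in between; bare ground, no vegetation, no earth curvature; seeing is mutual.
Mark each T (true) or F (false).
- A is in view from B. T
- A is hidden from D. F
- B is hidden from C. T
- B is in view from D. F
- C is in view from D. F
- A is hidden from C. T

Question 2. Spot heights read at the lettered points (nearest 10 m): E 250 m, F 370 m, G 170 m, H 360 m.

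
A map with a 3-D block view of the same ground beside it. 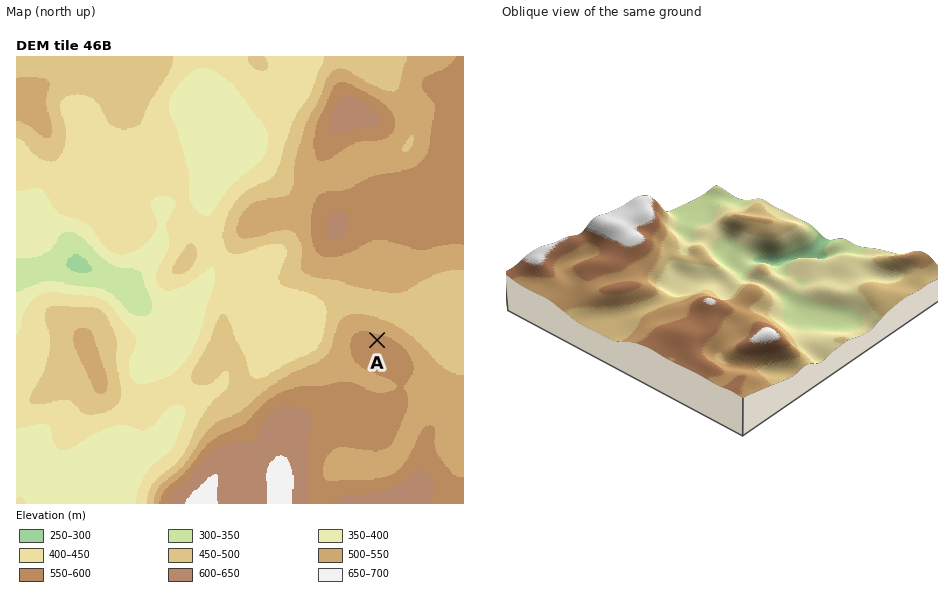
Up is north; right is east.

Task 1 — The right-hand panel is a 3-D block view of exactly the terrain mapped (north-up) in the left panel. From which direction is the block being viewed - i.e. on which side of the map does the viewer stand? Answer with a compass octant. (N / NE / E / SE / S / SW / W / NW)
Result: NE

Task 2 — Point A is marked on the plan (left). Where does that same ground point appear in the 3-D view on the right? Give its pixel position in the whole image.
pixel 630 290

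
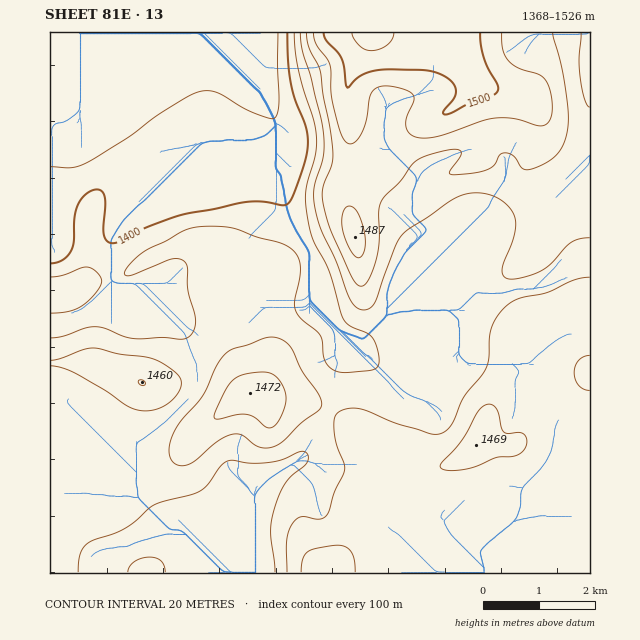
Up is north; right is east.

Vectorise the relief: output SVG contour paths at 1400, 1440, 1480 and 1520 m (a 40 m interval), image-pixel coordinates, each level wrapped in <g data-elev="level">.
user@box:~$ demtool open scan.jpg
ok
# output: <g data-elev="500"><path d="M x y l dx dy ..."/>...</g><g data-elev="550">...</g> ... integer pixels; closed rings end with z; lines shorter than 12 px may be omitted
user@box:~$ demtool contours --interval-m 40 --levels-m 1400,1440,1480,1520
<g data-elev="1400"><path d="M287 33l1 29 3 21 4 17 10 26 3 15-1 11-4 14-9 27-6 10-5 2-19-3-17 0-61 12-37 12-28 15-9 2-5-2-3-7 1-29-1-10-3-5-7 0-10 6-7 11-3 12 0 24-4 9-8 9-12 2"/></g><g data-elev="1440"><path d="M178 465l6 1 7-3 27-22 15-7 9 1 13 10 5 2 7 1 7-2 9-4 18-19 18-13 3-5-2-9-17-24-10-22-6-7-10-5-10-1-35 12-8 7-8 10-14 30-21 25-9 14-3 10 0 9 3 7z"/><path d="M50 366l10 1 14 6 31 17 22 16 13 5 13-1 13-5 10-9 5-11-1-7-7-7-14-10-13-4-25-3-28-6-10 2-23 9-10 1"/><path d="M590 277l-16 3-29 13-26 5-8 4-9 8-7 10-4 10-2 28-3 11-22 27-11 27-10 10-7 1-7-1-34-10-36-14-12 0-10 4-3 7 0 13 3 14 7 17 0 8-10 20-5 18-3 6-4 3-4 0-17-2-6 3-4 6-4 15 0 31"/><path d="M590 107l-3-2-3-7-4-23-1-17 2-25"/><path d="M300 33l2 18 9 27 10 41 3 17-1 22-9 31 1 21 6 18 15 33 12 34 4 8 5 5 5 2 5-1 7-5 21-57 8-13 46-32 14-7 14-2 16 3 12 7 8 10 3 8-1 12-13 36 1 6 4 3 12 0 20-6 11-8 21-21 7-4 12-1"/></g><g data-elev="1480"><path d="M356 257l4 0 3-3 2-9 0-9-3-14-5-10-4-5-4-1-3 1-3 5-1 15 5 17z"/><path d="M313 33l3 12 11 13 3 7 2 32 8 34 5 10 5 3 7-4 6-10 4-11 4-26 5-5 7-2 18 2 8 4 4 3 1 5-7 16-1 8 3 9 7 4 10 1 12-2 43-15 14-3 20 1 24 7 7-2 4-5 2-10-1-14-4-12-7-8-21-7-10-7-6-11-1-17"/></g><g data-elev="1520"><path d="M352 33l2 5 6 8 6 4 5 1 9-2 7-4 5-5 2-7"/></g>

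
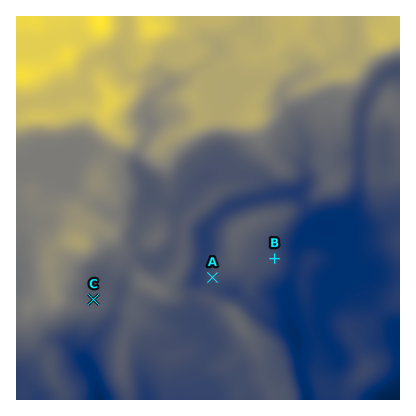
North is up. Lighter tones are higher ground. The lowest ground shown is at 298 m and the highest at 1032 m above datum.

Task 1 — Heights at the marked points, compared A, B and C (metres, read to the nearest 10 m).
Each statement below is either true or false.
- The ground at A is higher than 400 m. true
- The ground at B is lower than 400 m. false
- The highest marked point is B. false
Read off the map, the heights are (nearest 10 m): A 480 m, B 480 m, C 540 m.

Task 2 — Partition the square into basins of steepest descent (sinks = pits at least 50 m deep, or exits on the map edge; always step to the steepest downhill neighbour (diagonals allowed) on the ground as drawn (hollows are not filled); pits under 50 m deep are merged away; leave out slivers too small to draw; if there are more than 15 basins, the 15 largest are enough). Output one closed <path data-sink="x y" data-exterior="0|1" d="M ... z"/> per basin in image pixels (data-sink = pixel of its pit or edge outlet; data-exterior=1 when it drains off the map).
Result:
<path data-sink="396 400" data-exterior="1" d="M400 16l-384 0 0 290 14 0 22-15 4 6 26 9 12 1 12-11 22 6 6 4 6-16 4-6 4 0 24 10 32 4 30 17 15-23-1-20-13-18 0-14 7-12 18-9 24-6 22-11 24-19 10-15 6-5 28-2 4 14 14 0 8-5z"/><path data-sink="296 338" data-exterior="0" d="M374 161l-28 2-6 5-10 15-24 19-22 11-34 10-8 5-5 6-2 20 13 18 1 20-15 24 24 36 5 26 10 14 3 8 50 0 0-11 18 1 4-2 18-20-1-8-13-26 14-8 16-17 18-9 0-128-8 3-14 0z"/><path data-sink="146 400" data-exterior="1" d="M148 284l-6 2-7 14-2 16-11 30-1 24 7 30 110 0 1-10 5-5 19-7-5-26-26-38-28-16-32-4z"/><path data-sink="100 400" data-exterior="1" d="M52 291l-22 15-3 12 6 22 16 18 1 12 12 22 1 8 63 0 1-8-6-22 0-16 2-12 10-26-1-12-26-8-12 11-12-1-26-9z"/><path data-sink="38 400" data-exterior="1" d="M30 306l-14 2 0 92 46 0 0-8-12-22-1-12-17-20-5-20z"/>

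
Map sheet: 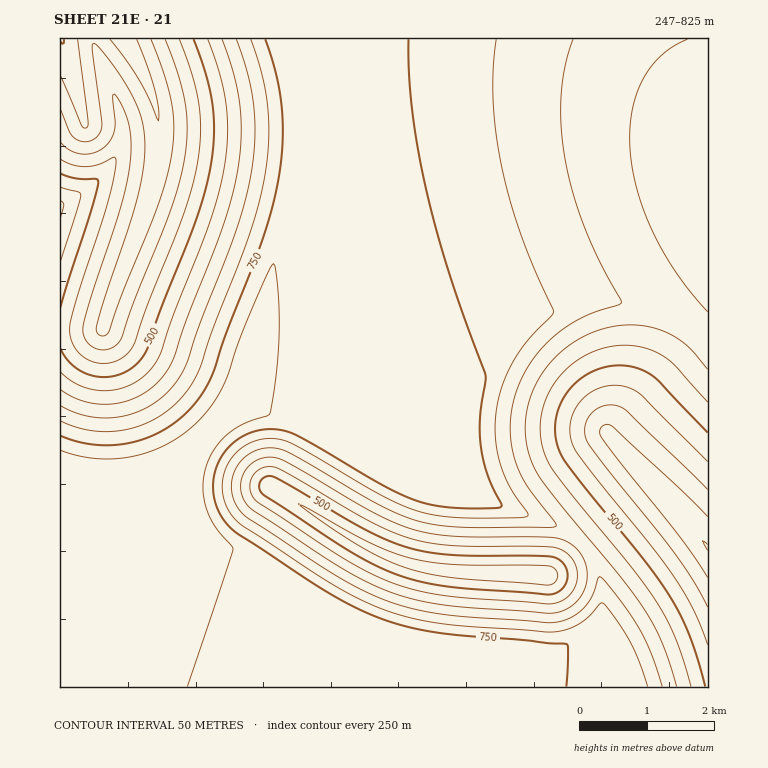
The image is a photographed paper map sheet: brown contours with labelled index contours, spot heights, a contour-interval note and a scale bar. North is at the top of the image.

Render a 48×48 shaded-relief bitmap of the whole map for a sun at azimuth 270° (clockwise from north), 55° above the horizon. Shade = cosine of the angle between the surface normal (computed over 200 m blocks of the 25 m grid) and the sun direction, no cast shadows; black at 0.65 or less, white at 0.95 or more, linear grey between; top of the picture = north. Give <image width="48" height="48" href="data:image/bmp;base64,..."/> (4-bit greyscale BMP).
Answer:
<image width="48" height="48" href="data:image/bmp;base64,Qk32BAAAAAAAAHYAAAAoAAAAMAAAADAAAAABAAQAAAAAAIAEAAATCwAAEwsAABAAAAAAAAAAAAAAABEREQAiIiIAMzMzAERERABVVVUAZmZmAHd3dwCIiIgAmZmZAKqqqgC7u7sAzMzMAN3d3QDu7u4A////AIiIiIiIiIiIiIiIiIiIiIiIiIiIiFEREYiIiIiIiIiIiIiIiIiIiIiIiIiIhzEREYiIiIiIiIiIiIiIiIiIiIiIiIiIhiEREYiIiIiIiIiIiIiIiIiIh3d3d4mYdCEREYiIiIiIiIiIiIiIh2VVVmZmVnm6UiIREYiIiIiIiIiIiIiGQzREVVVVVXrLYiIhEYiIiIiIiIiIiIYyIjNEVVVVVozsciIiEYiIiIiIiIiIhkIRIjNEVWZmZ779ciIiIoiIiIiIiIiHUhERIjRniIiIid/8UiIiIoiIiIiIiIhjERERJHmZh3dmd63pMiIiIoiIiIiIiHQhERETeqmId2ZmZoulMiIiI4iIiIiIhiERERJquqmId2ZmZ4dDIiIiWIiIiIiIcgAREUm7uqmYd3ZnZUMyIiIkm4iIiIiIQAABJ7u7u6qpiIdkMzMiIiJJu4iIiIiIMAADq7u7u7qYiIZCIzIiIiSLu4iIiIiIMAAGq7u7u5iIiIUiIiIiIki7u4iIiIiIUAAWq7u7qIiIiHQiIiIiI4u7u2Z3iamYcwA2mrupiIiIiGMRERIiN6u7u1Zniaq6hzI2irqIiIiIiGMRERESaru7u1Vniau7qIdnmZiIiIiIiGMREREji7u7u1VnmqvMyoiIiIiIiIiIiGMRESI0eru7u0VnmrzN3JiIiIiIiIiIiHQhIiNFeau7u0Rom8zd3biIiIiIiIiIiHUiIjNFeKu7uzRoq83d7cmIiIiIiIiIiIdCIzRWeJq7uyNYvN3u7tqIiIiIiIiIiIdjMzRWeJqruxFJze7u7tuIiIiIiIiIiIh1M0RWeImqqgA63u7u7tyYiIiIiIiIiIh3ZEVWd4mZiAAo3u7u7u2oiIiIiIiIiId3d2Vmd4iIdwAWzu7u7u25iIiIiIiIiId3d3d3d3d3dwAUre7u7u3JiIiIiIiIiHd3d3d3d3d3dxESje7u7u7aiIiIiIiIh3d3d3d3d3d3dxERXO7u7u7bmIiIiIiIh3d3d3d3d3d3dxEROt7u7u7sqIiIiIiId3d3d3d3d3d3dxERF97u7u7tqIiIiIiId3d3d3d3d3d3dxERFL7u7u7tuYiIiIiHd3d3d3d3d3d3dxEREp3u7u7uyYiIiIiHd3d3d3d3d3d3d1QhEX3u7u7u2oiIiIiHd3d3d3d3d3d3eGZiEVzu7u7u2oiIiIh3d3d3d3d3d3d3eFaHIUvu7u7u24iIiIh3d3d3d3d3d3d3iFaaYTru7u7u24iIiIh3d3d3d3d3d3d3iDasginu7u7u24iIiIh3d3d3d3d3d3d4iBbOkjru7u7u24iIiIh3d3d3d3d3d3d4iCjdgkvu7u7u24iIiIh3d3d3d3d3d3d4iEnsYWzu7u7u2oiIiIh3d3d3d3d3d3eIiHvrQo3u7u7u2oiIiIh3d3d3d3d3d3eIiK3YJb7u7u7uyYiIiIh3d3d3d3d3d3iIiN3GON7u7u7tuYiIiIh3d3d3d3d3d3iIiO6jW+7u7u7tqIiIiIh3d3d3d3d3d4iIiA=="/>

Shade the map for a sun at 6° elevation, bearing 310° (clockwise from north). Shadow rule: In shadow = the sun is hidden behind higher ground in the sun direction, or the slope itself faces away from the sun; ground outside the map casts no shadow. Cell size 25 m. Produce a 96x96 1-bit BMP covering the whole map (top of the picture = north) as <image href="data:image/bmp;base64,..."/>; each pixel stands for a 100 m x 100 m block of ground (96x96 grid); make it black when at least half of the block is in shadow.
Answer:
<image width="96" height="96" href="data:image/bmp;base64,Qk2+BAAAAAAAAD4AAAAoAAAAYAAAAGAAAAABAAEAAAAAAIAEAAATCwAAEwsAAAIAAAAAAAAA////AAAAAAAAAAAAAAAAAAAAA/8AAAAAAAAAAAAAB/8AAAAAAAAAAAAAB/8AAAAAAAAAAAAAB/8AAAAAAAAAAAAAB/8AAAAAAAAAAAAAA/8AAAAAAAAAAAAAAP8AAAAAAAAAAAAAAH8AAAAAAAAAAAAAAB8AAAAAAAAAAAAAAAcAAAAAAAAAAAAAAAEAAAAAAAAAAAAAAAAAAAAAAAAAAAAAAAAAAAAAAAAAAAfgAAAAAAAAAAAAAH/wAAAAAAAAAAAAB//4AAAAAAAAAAAAf//8AAAAAAAAAAA////8AAAAAAAAAAf////4AAAAAAAAAD/////4AAAAAAAAA//////4AAMAAAAAH//////wAA8AAAAB///////gAD8AAAA///5////AAP8AAAH///w///8AB/4AAAP///g///gAP/4AAAP///Af/+AB//wAAAf///AfAAAP//wAAAf//+AAAAD///wAAAf//8AAAA////gAAAf//4AAAH////gAAAf//wAAAf////gAAAf//gAAAf////AAAAP//gAAAf////AAAAP//AAAA/////AAAAH/+AAAA////+AAAAD/8AAAA////+AAAAB/4AAAA////+AAAAA/4AAAA////8AAAAAHAAAAA////8AAAAAAAAAAA////8AAAAAAAAAAA////8AAAAAAAAAAA////8AAAAAAAAAAAf///4AAAAAAAAAAAf///4AAAAAAAAAAAf///4AAAAAAAAAAAP///4AAAAAAAAAAAP///4AAAAAAAAAAAH///wA8AAAAAAAAAD///wD/AAAAAAAAAB///wD/gAAAAAAAAA///gD/gAAAAAAAAAf//gD/wAAAAAAAAAP//AD/wAAAAAAAAAD//AD/4AAAAAAAAAA/+AD/8AAAAAAAAAADwAD/8AAAAAAAAAAAAAD/+AAAAAAAAAAAAAD/+AAAAAAAAAAAAAD//AAAAAAAAAAAAAD//AAAAAAAAAAAAAD//AAAAAAAAAAAAAD//AAAAAAAAAAAAAD//AAAAAAAAAAAAAD//AAAAAAAAAAAAAD//AAAAAAAAAAAAAD//AAAAAAAAAAAAAD//gAAAAAAAAAAAAD//gAAAAAAAAAAAAD//gAAAAAAAAAAAAD//gAAAAAAAAAAAAA//gAAAAAAAAAAAAAP/gAAAAAAAAAAAAAH/wAAAAAAAAAAAAAD/wAAAAAAAAAAAAAB/wAAAAAAAAAAAAAA/wAAAAAAAAAAAAAAfwAAAAAAAAAAAAAAfwAAAAAAAAAAAAAAfwAAAAAAAAAAAAAAPgAAAAAAAAAAAADgPgAAAAAAAAAAAADwPgAAAAAAAAAAAADgPAAAAAAAAAAAAADgPAAAAAAAAAAAAADgGAAAAAAAAAAAAADAAAAAAAAAAAAAAADAAAAAAAAAAAAAAADAAAAAAAAAAAAAAACAAAAAAAAAAAAAAACAAAAAAAAAAAAAAAAAAAAAAAAAAAAAAAAAAAAAAAAAAAAAAAAAAAAAAAAAAAAAAAAAAAAAAAAAAAAAAAA="/>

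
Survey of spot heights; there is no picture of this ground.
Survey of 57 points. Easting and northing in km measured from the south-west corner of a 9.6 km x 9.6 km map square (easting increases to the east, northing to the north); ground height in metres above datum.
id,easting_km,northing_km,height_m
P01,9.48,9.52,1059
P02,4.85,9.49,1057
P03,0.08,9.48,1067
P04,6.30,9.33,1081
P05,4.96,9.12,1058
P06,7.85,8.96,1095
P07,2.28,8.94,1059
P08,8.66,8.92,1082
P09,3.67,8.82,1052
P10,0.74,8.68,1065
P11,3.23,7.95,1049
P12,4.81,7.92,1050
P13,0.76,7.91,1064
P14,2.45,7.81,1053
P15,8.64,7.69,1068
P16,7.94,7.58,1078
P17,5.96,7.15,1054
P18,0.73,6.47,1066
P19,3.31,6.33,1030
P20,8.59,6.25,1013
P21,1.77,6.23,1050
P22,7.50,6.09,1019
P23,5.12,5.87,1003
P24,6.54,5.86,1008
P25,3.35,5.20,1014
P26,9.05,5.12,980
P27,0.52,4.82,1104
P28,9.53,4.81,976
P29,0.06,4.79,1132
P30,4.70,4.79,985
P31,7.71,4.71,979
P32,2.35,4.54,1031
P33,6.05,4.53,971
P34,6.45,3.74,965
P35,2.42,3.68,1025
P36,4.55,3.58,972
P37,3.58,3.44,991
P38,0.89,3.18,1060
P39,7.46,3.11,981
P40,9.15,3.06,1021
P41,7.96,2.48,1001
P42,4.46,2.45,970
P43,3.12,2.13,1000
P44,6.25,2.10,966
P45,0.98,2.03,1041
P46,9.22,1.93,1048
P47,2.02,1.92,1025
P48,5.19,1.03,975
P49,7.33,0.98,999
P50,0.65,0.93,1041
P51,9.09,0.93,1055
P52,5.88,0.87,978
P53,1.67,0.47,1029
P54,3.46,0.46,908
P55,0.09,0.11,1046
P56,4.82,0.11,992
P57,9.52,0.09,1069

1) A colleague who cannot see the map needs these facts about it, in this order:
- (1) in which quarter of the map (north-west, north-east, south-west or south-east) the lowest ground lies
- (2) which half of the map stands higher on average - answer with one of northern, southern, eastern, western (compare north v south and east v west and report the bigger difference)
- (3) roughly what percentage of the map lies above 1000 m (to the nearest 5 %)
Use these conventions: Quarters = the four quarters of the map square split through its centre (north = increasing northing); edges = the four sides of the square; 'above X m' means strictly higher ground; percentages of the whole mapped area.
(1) The lowest point lies in the south-west quarter of the map.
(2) On average the northern half of the map is the higher ground.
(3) Ground above 1000 m makes up about 70 % of the sheet.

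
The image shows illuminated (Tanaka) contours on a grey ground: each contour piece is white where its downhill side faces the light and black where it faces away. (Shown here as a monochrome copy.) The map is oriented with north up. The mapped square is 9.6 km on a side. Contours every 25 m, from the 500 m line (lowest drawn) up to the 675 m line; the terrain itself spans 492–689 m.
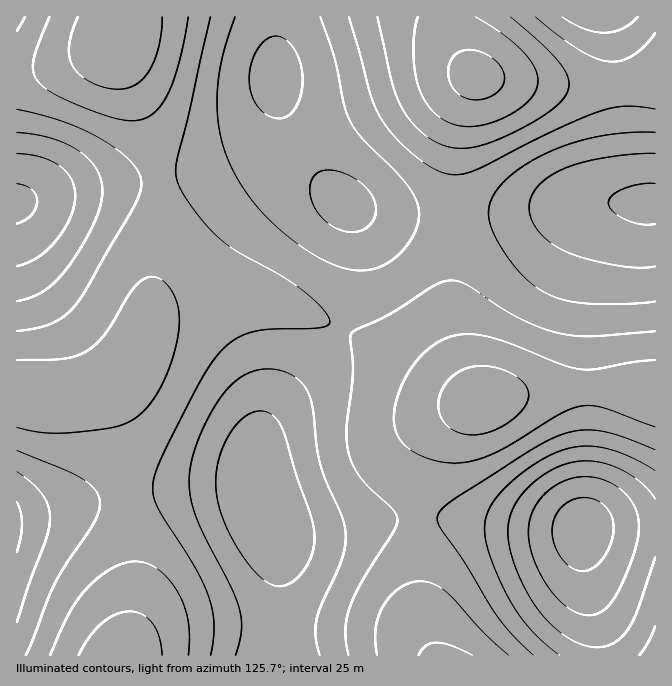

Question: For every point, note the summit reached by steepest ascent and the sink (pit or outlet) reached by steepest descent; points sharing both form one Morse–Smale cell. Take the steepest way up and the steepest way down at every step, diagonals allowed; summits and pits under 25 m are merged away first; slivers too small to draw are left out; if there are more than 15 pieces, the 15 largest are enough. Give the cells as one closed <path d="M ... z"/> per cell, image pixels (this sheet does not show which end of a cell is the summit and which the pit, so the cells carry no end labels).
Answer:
<path d="M655 203l-68 0-79 11-54 3-1 101 5 27 8 27 8 18 10 11 30-7 63-6 27 0 52 5z"/><path d="M447 16l-171 1 0 56-2 2 4 22 6 20 14 28 18 28 29 31 19 7 21 3 69 1 2-75 8-38 12-27-13-15-12-23z"/><path d="M255 298l-45 0-21 3-27 8-11 9-20 49-7 9-18 11 0 8 13 45 9 54 66-6 23 0 2-2 25 0 8 2 6 4-2-40 8-27 20-28 42-44 10-15 3-10-45-20z"/><path d="M604 388l-52 1-48 7-27 7-17 10-22 22-14 23-6 32 0 27 26 1 96 11 44 0 18-3 53-2 1-129-17-4-34-2z"/><path d="M277 89l-1 26-3 12-16 19-15 10-22 10-21 7-37 5-4 2 1 3 0 59-12 86 4-10 6-5 18-9 35-6 45 0 39 10 47 20 10-25 5-26 0-45-3-17-5-10-25-23-20-29-19-36z"/><path d="M344 329l-5 1-3 8-18 25-42 44-12 18-6 18-2 42 3 13 10 24 13 9 33 2 72-14 30-1 1-28 3-20 12-28 11-15 16-14 21-11-21-4-25-12-53-35z"/><path d="M157 179l-87 10-52 12-2 2 1 191 18 4 22 0 23-4 24-6 13-7 14-14 13-32 12-65 3-28 0-59z"/><path d="M480 76l-6 2-5 10-11 42-4 25 1 61 53-2 79-11 69-1-1-124-30 6-53 2-2-2-23 0-52-5z"/><path d="M244 486l-50 2-66 7 6 55 0 54-9 52 153-1 1-93-3-22-13-32-4-13-7-7z"/><path d="M444 518l-26 0 3 100 5 20 9 18 164-1-3-35-12-50-2-41-64-1z"/><path d="M275 16l-154 1 0 8-5 17 2 10 33 88 8 39 40-6 30-10 21-12 18-16 8-20z"/><path d="M417 518l-30 1-72 14-27 0-13-5-5-5-1 2 7 15 3 22-1 93 156 1-10-22-3-16z"/><path d="M127 496l-39 5-72 16 1 139 107-1 10-51 0-54-5-52z"/><path d="M115 41l-28 15-35 12-36 7 1 128 53-14 88-11-7-38-12-35-16-38z"/><path d="M350 206l-2 1 5 8 3 17 0 45-5 26-10 25 41 23 53 35 30 13 17 2-16-29-8-27-5-27 1-101-69-3-21-3z"/>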